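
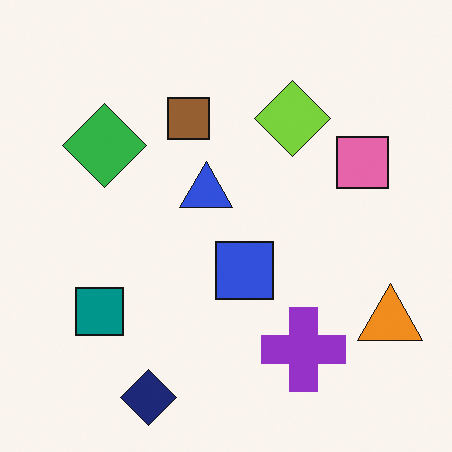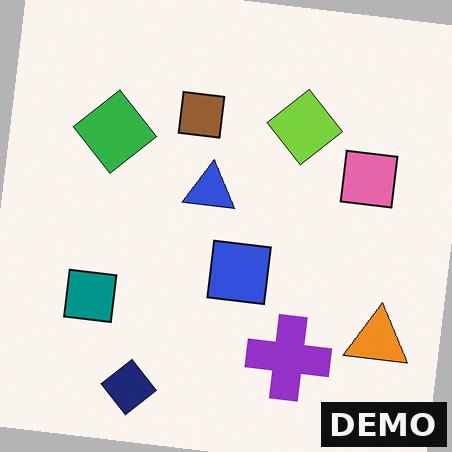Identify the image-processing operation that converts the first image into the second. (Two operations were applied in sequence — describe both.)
The second image is the first rotated clockwise by a few degrees, then watermarked with the text "DEMO" in the lower-right corner.

Every shape is tilted by the same angle and the image corners show triangular fill wedges — a whole-image rotation by a non-right angle. A dark label reading "DEMO" appears in the lower-right corner.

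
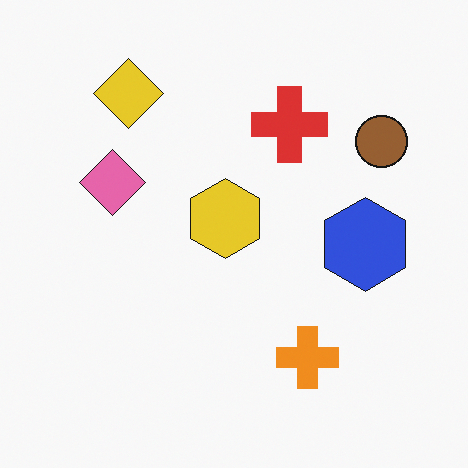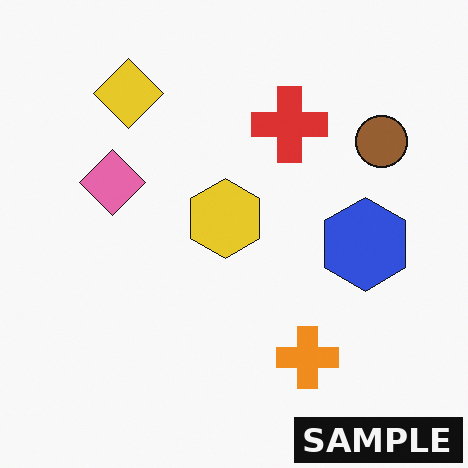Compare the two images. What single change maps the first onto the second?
The transformation is: watermarked with the text "SAMPLE" in the lower-right corner.

A dark label reading "SAMPLE" appears in the lower-right corner.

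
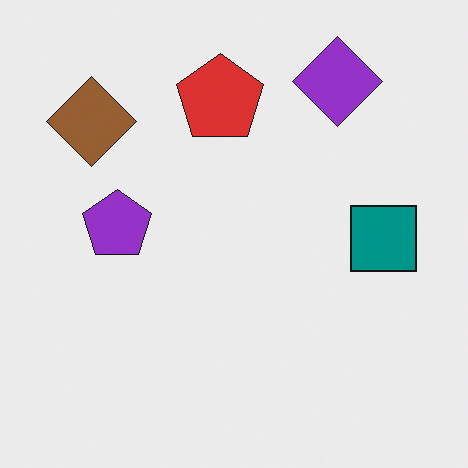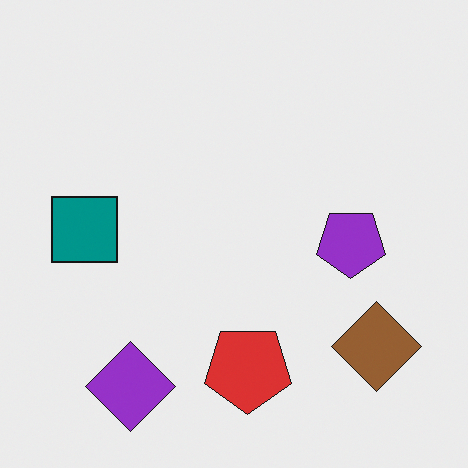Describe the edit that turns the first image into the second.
The transformation is: rotated 180°.

The purple diamond sits in the top-right of the first image and the bottom-left of the second — consistent with a whole-image 180° rotation.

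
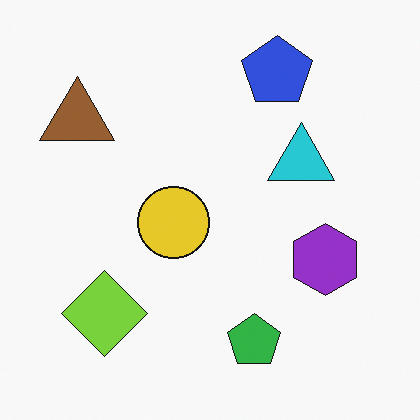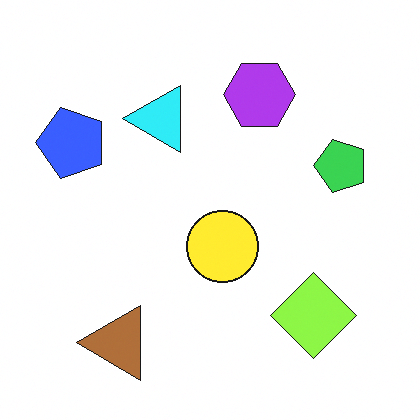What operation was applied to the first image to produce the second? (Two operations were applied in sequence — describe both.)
The transformation is: rotated 90° counter-clockwise, then brightened a little.

The brown triangle sits in the top-left of the first image and the bottom-left of the second — consistent with a whole-image 90° counter-clockwise rotation. Every pixel — background and shapes alike — is uniformly brightened.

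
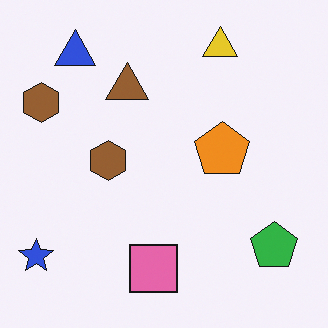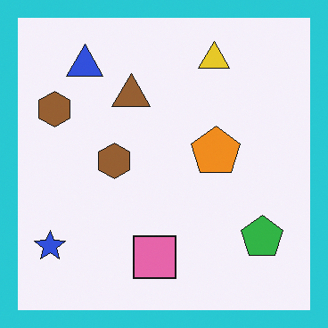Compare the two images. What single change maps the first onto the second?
The second image is the first framed with a cyan border.

A solid cyan frame runs around the edge of the second image, with the content slightly shrunk inside it.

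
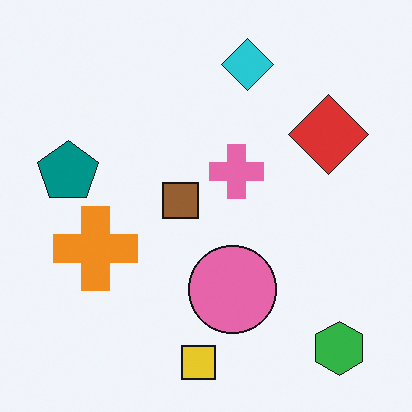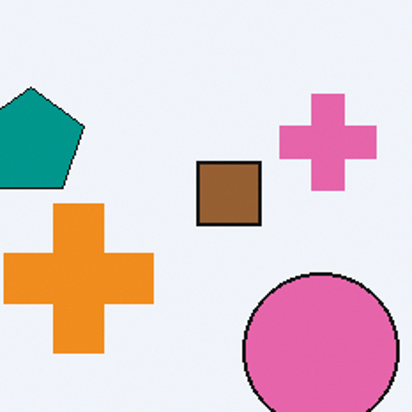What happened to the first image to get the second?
Cropped to a noticeably smaller region and rescaled.

The visible shapes are larger and the field of view is narrower; shapes near the original edges may be partly or wholly outside the frame — a crop-and-rescale.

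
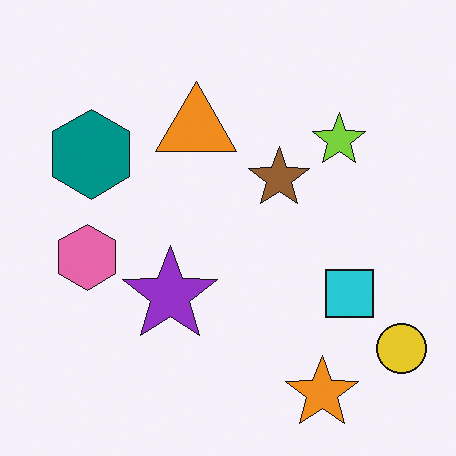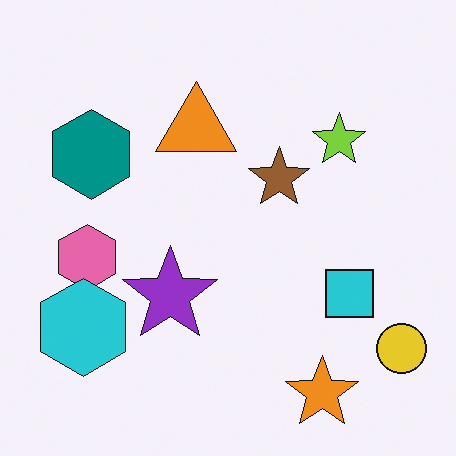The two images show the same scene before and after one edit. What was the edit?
Overlaid with an additional cyan hexagon.

A cyan hexagon appears in the second image that is absent from the first.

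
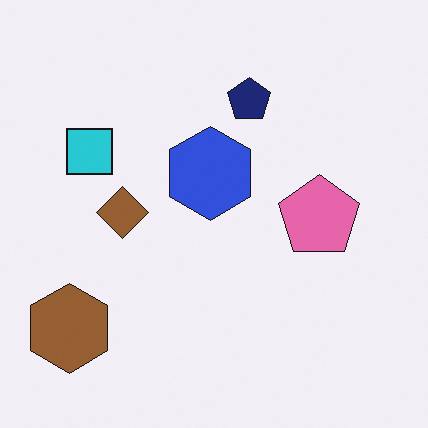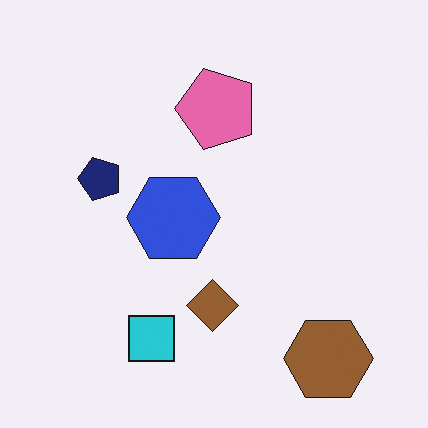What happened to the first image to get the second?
This is the original image rotated 90° counter-clockwise.

The brown hexagon sits in the bottom-left of the first image and the bottom-right of the second — consistent with a whole-image 90° counter-clockwise rotation.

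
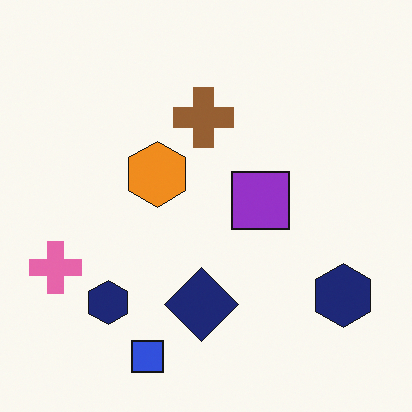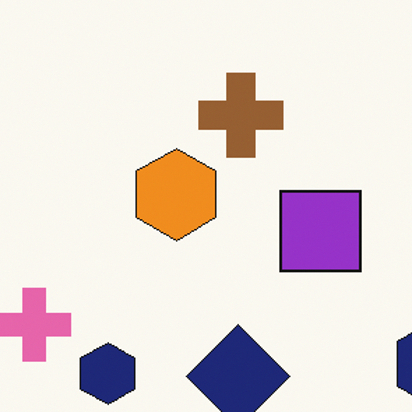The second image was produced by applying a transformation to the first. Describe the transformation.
Cropped to a modestly smaller region and rescaled.

The visible shapes are larger and the field of view is narrower; shapes near the original edges may be partly or wholly outside the frame — a crop-and-rescale.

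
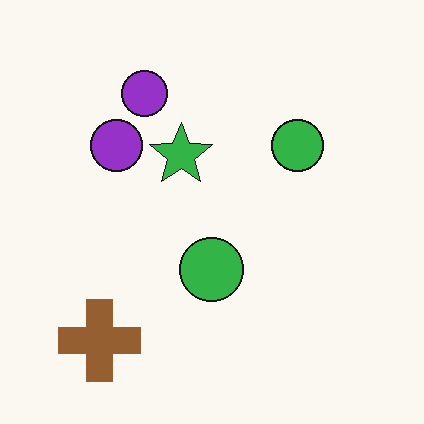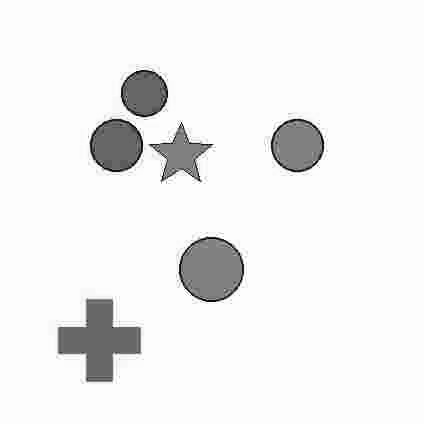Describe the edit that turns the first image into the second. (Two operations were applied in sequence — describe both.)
The second image is the first degraded with heavy JPEG compression, then converted to grayscale.

Blocky 8×8 compression artifacts appear around shape edges and the flat background shows ringing — characteristic JPEG degradation. All color is removed — every shape is now a shade of grey.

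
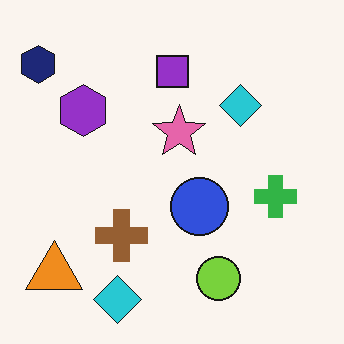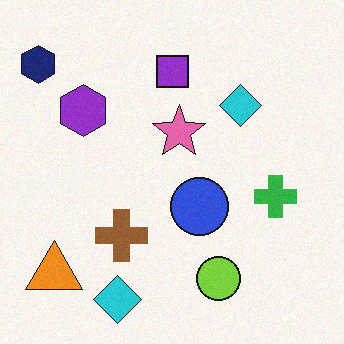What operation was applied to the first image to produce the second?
The second image is the first degraded with a light layer of grain.

Random speckle covers the whole image, including the flat background.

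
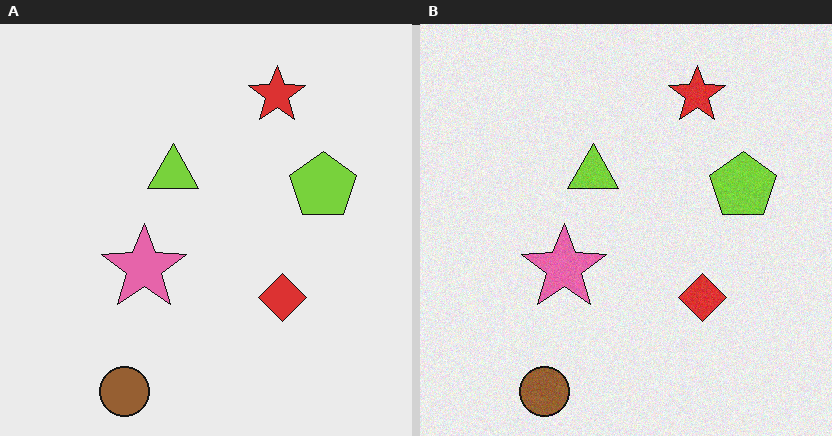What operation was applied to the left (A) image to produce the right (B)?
It was degraded with a light layer of grain.

Random speckle covers the whole image, including the flat background.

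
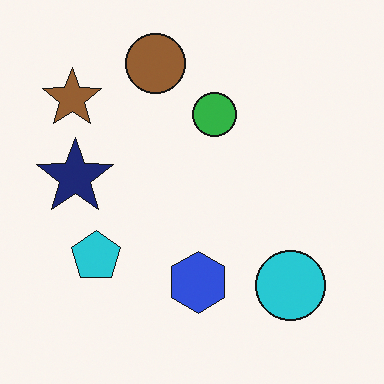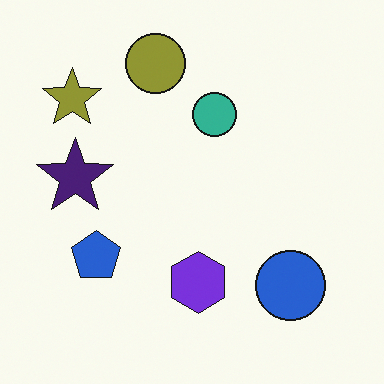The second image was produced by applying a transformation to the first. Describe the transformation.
This is the original image hue-shifted slightly.

Every shape's color has rotated by the same amount around the hue wheel — a uniform hue shift.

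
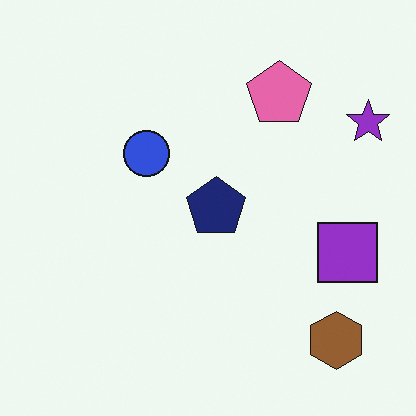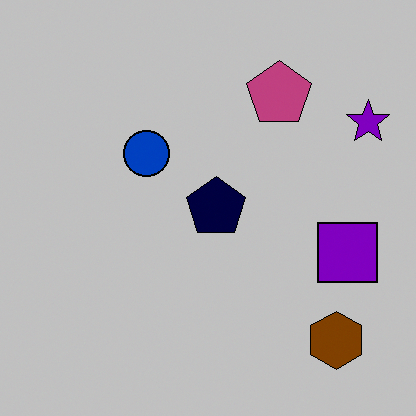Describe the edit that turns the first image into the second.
Heavily posterized to just a handful of flat colors.

Each flat color has snapped to a coarser quantized level — most visibly, the near-white background has dropped to a flat grey.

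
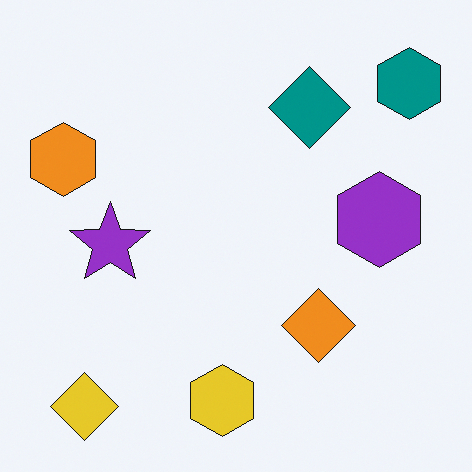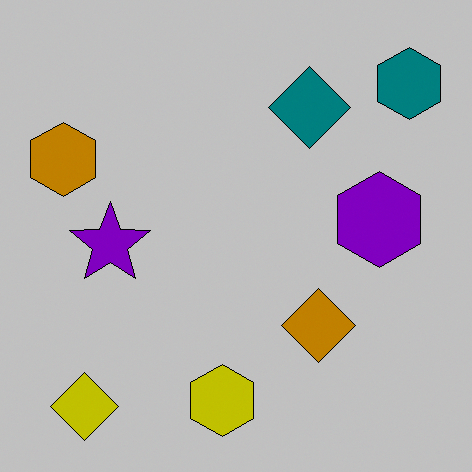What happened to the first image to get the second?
The image was heavily posterized to just a handful of flat colors.

Each flat color has snapped to a coarser quantized level — most visibly, the near-white background has dropped to a flat grey.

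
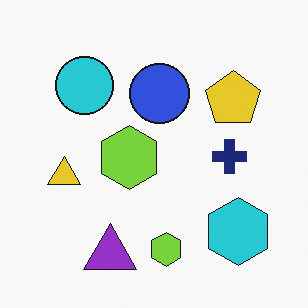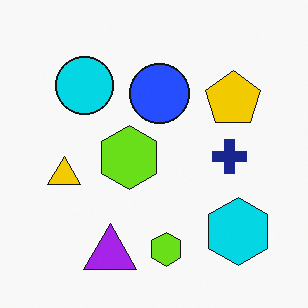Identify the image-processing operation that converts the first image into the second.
The second image is the first slightly oversaturated.

All colors are more vivid — a global saturation change.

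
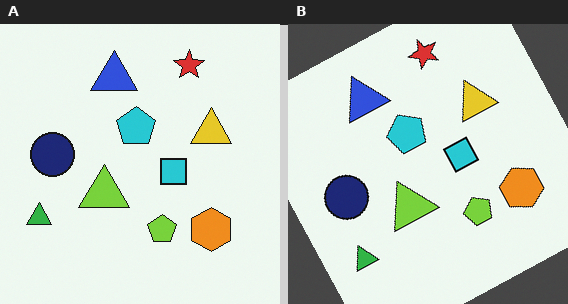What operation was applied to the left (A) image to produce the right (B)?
The right (B) image is the left (A) rotated counter-clockwise by a clearly visible amount.

Every shape is tilted by the same angle and the image corners show triangular fill wedges — a whole-image rotation by a non-right angle.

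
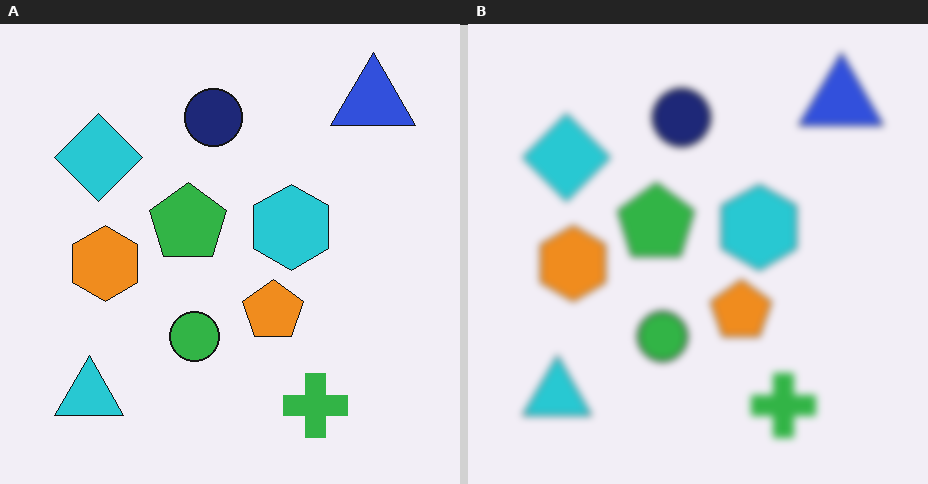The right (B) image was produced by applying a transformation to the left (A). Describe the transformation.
The right (B) image is the left (A) moderately blurred.

Shape edges and outlines are uniformly softened across the whole image.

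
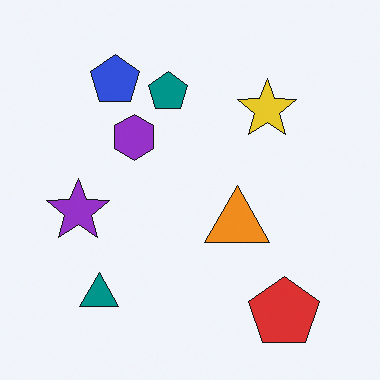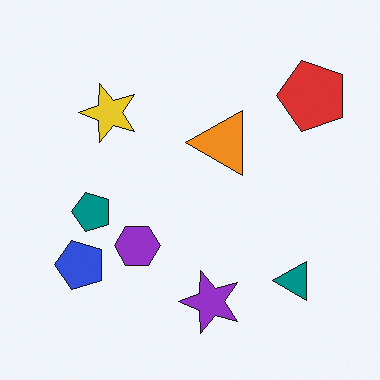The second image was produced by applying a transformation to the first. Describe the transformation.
It was rotated 90° counter-clockwise.

The red pentagon sits in the bottom-right of the first image and the top-right of the second — consistent with a whole-image 90° counter-clockwise rotation.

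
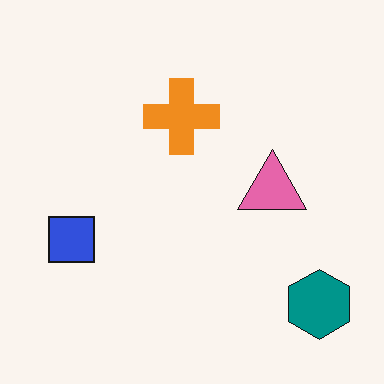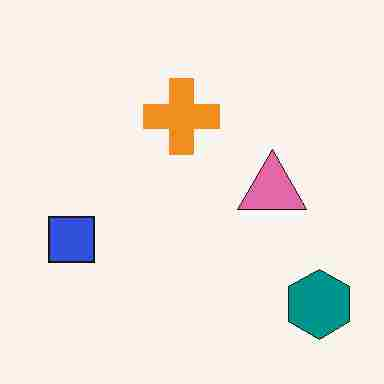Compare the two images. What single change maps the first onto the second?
This is the original image degraded with heavy JPEG compression.

Blocky 8×8 compression artifacts appear around shape edges and the flat background shows ringing — characteristic JPEG degradation.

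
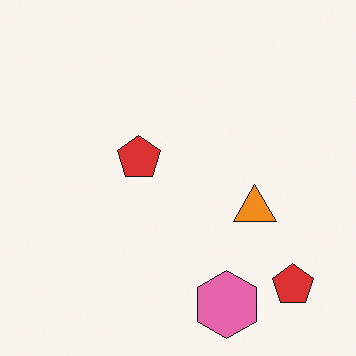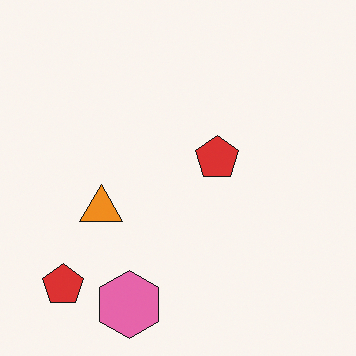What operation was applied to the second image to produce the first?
The image was flipped horizontally (left ↔ right).

The orange triangle is in the left of the second image and the right of the first — shapes on opposite sides of the vertical midline have swapped in a mirror flip.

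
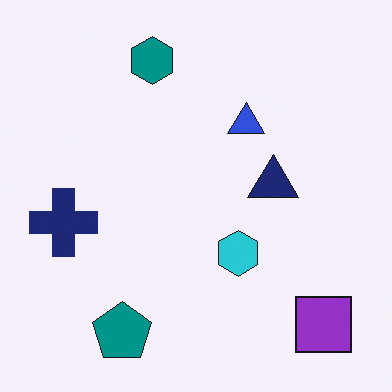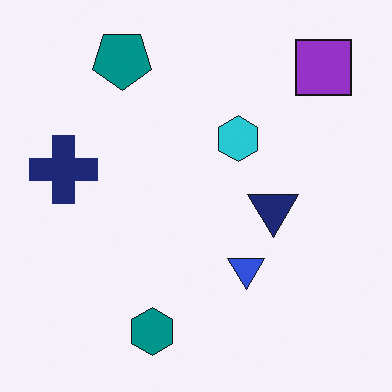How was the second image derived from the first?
It was flipped vertically (top ↔ bottom).

The teal pentagon is in the bottom-left of the first image and the top-left of the second — shapes on opposite sides of the horizontal midline have swapped in a mirror flip.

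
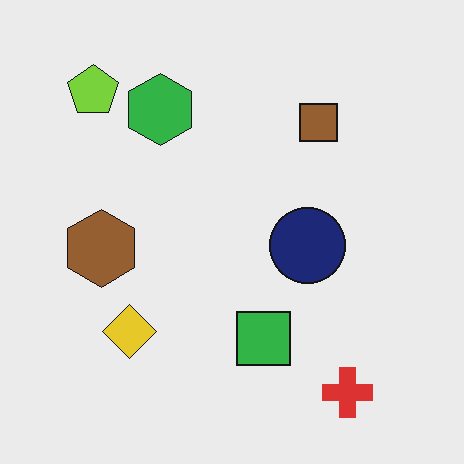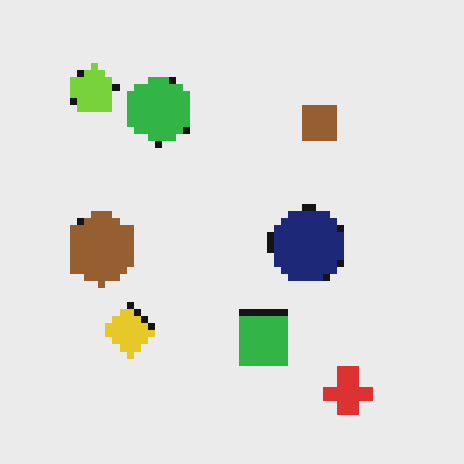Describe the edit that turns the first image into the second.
It was moderately pixelated.

Shapes are reduced to large square blocks; fine edges and outlines are lost — a downscale-then-upscale (mosaic) effect.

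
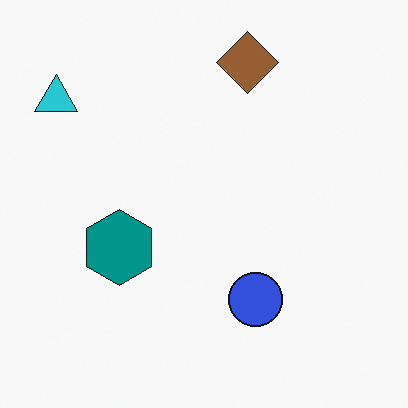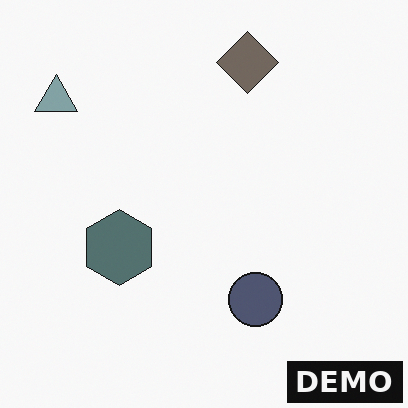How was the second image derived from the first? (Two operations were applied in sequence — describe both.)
It was heavily desaturated, then watermarked with the text "DEMO" in the lower-right corner.

All colors are more muted and greyish — a global saturation change. A dark label reading "DEMO" appears in the lower-right corner.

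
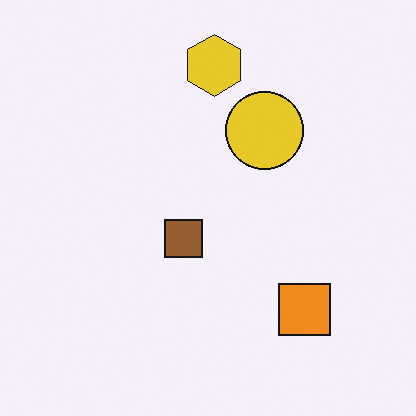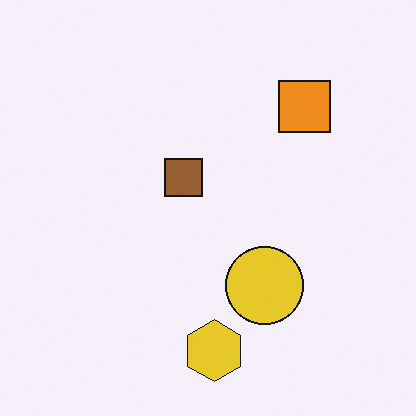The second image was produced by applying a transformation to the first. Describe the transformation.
Flipped vertically (top ↔ bottom).

The yellow hexagon is in the top of the first image and the bottom of the second — shapes on opposite sides of the horizontal midline have swapped in a mirror flip.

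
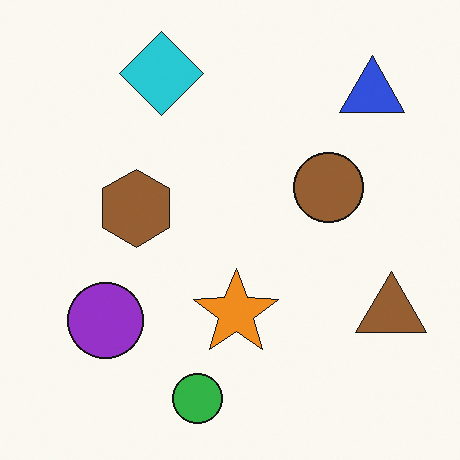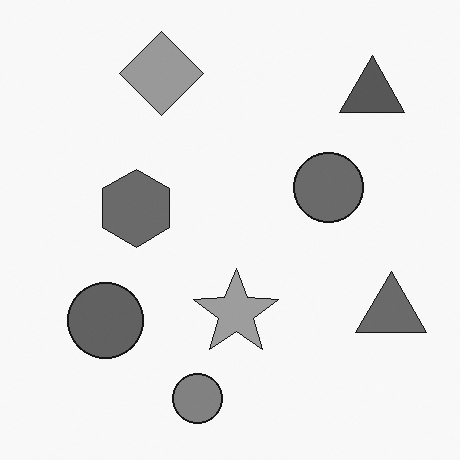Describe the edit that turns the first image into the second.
Converted to grayscale.

All color is removed — every shape is now a shade of grey.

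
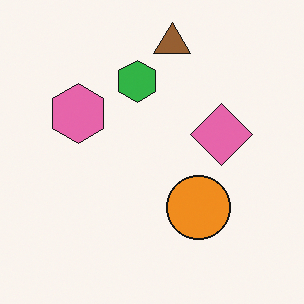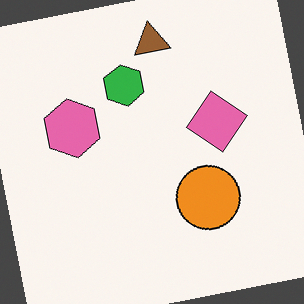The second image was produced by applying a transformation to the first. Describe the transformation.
The second image is the first rotated counter-clockwise by a few degrees.

Every shape is tilted by the same angle and the image corners show triangular fill wedges — a whole-image rotation by a non-right angle.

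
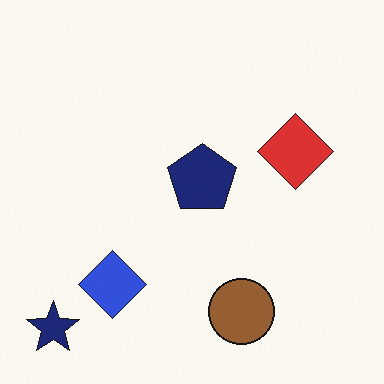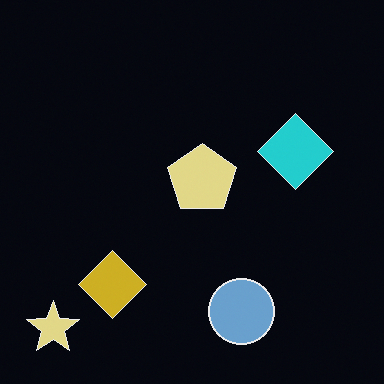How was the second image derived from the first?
It was color-inverted (negative).

The light background has become dark and every shape's color is its complement — a photographic negative.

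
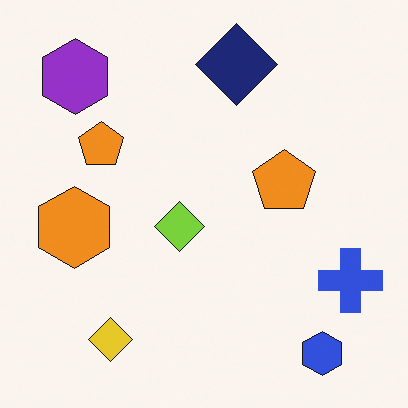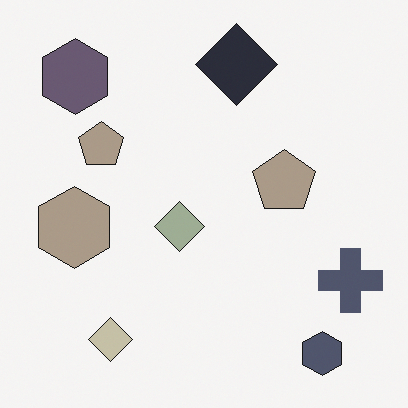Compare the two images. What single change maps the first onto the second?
This is the original image made much more muted (saturation change).

All colors are more muted and greyish — a global saturation change.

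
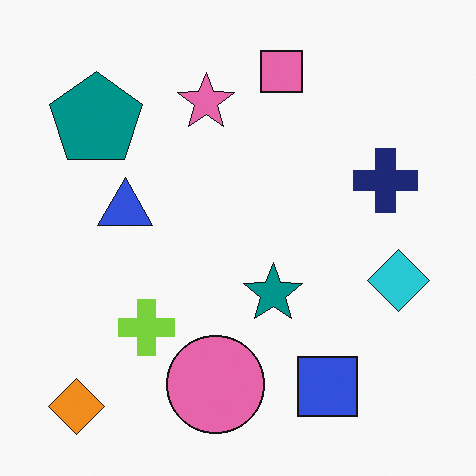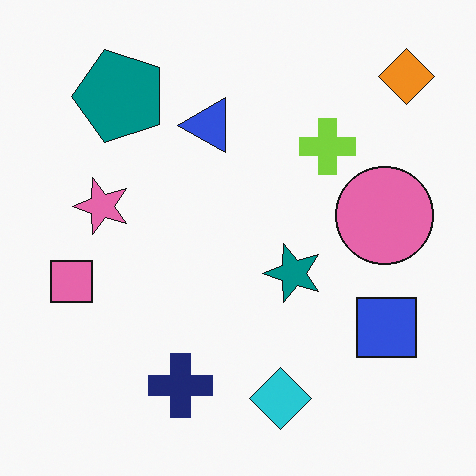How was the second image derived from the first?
Transposed (reflected across the top-left ↔ bottom-right diagonal).

Shapes have swapped their row and column positions — what was in the top-right is now in the bottom-left — a diagonal reflection.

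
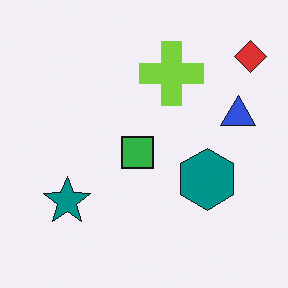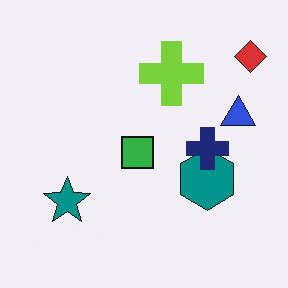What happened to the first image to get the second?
Overlaid with an additional navy cross.

A navy cross appears in the second image that is absent from the first.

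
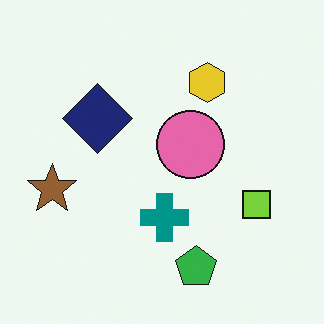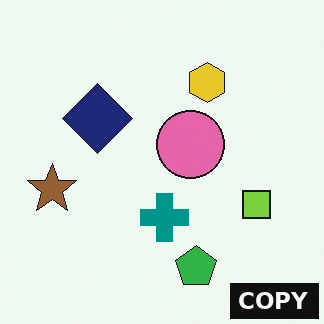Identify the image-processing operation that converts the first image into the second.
The second image is the first watermarked with the text "COPY" in the lower-right corner.

A dark label reading "COPY" appears in the lower-right corner.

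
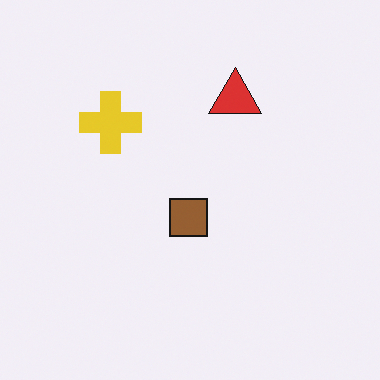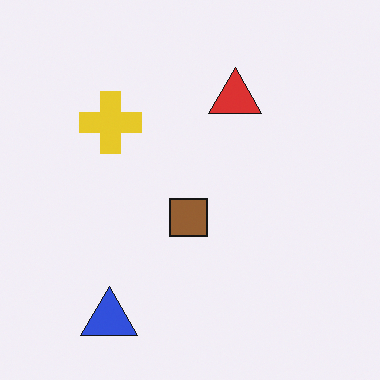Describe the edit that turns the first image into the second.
This is the original image overlaid with an additional blue triangle.

A blue triangle appears in the second image that is absent from the first.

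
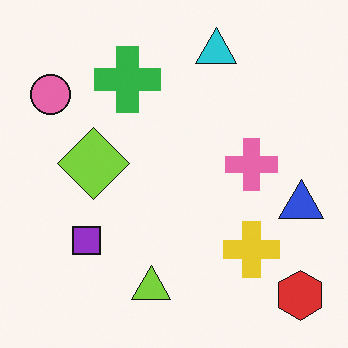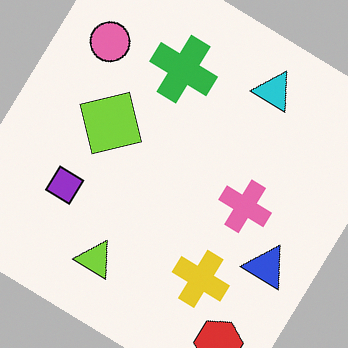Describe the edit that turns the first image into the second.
The transformation is: rotated clockwise by a large amount — several tens of degrees.

Every shape is tilted by the same angle and the image corners show triangular fill wedges — a whole-image rotation by a non-right angle.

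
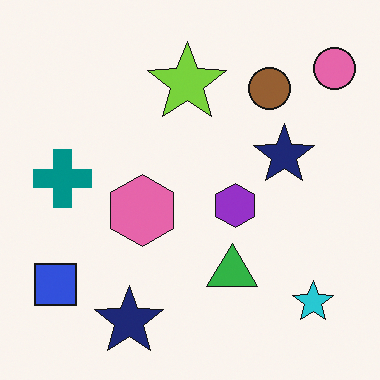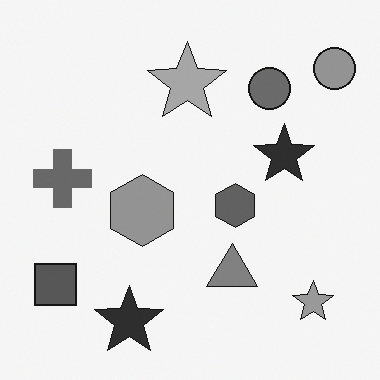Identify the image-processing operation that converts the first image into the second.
This is the original image converted to grayscale.

All color is removed — every shape is now a shade of grey.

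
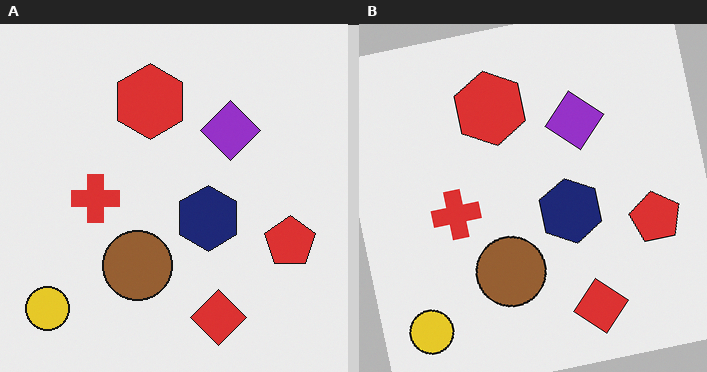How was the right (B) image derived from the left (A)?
The image was rotated counter-clockwise by a small amount.

Every shape is tilted by the same angle and the image corners show triangular fill wedges — a whole-image rotation by a non-right angle.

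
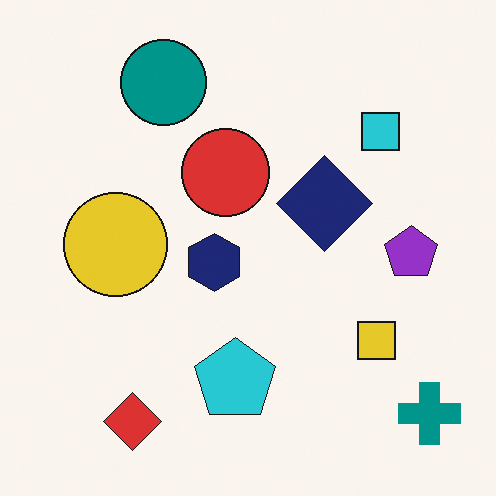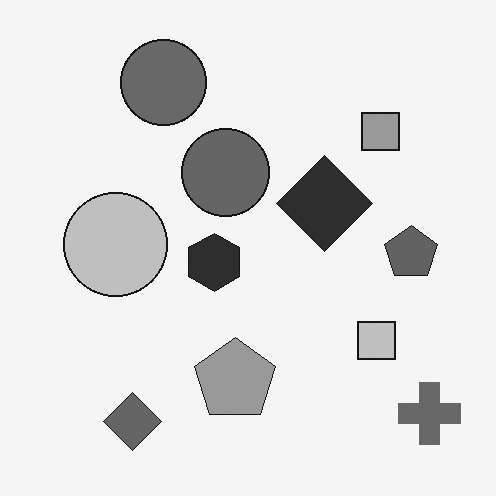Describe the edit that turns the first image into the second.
The image was converted to grayscale.

All color is removed — every shape is now a shade of grey.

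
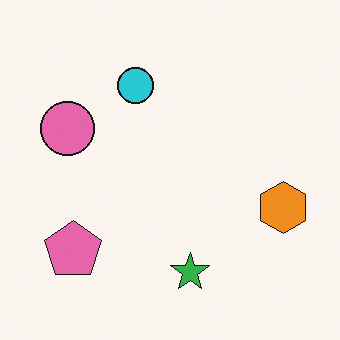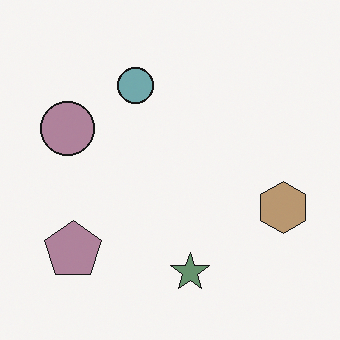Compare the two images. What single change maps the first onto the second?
Made much more muted (saturation change).

All colors are more muted and greyish — a global saturation change.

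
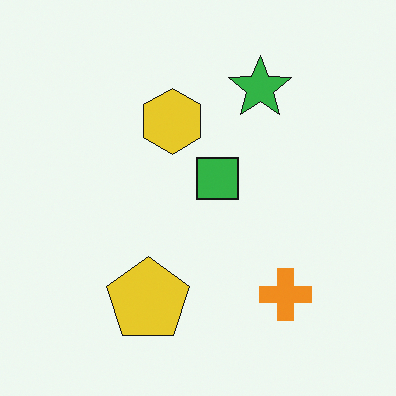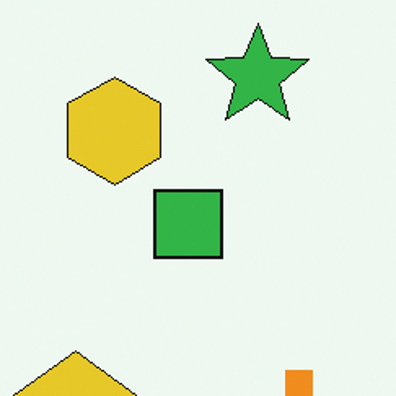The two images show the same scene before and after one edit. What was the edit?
Cropped tightly and scaled back up.

The visible shapes are larger and the field of view is narrower; shapes near the original edges may be partly or wholly outside the frame — a crop-and-rescale.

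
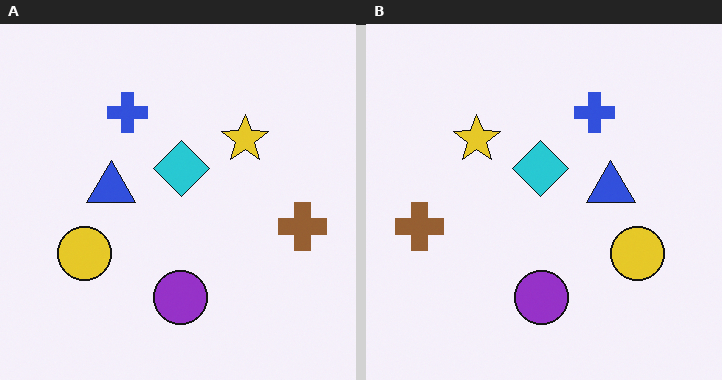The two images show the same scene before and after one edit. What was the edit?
Flipped horizontally (left ↔ right).

The brown cross is in the right of the left (A) image and the left of the right (B) — shapes on opposite sides of the vertical midline have swapped in a mirror flip.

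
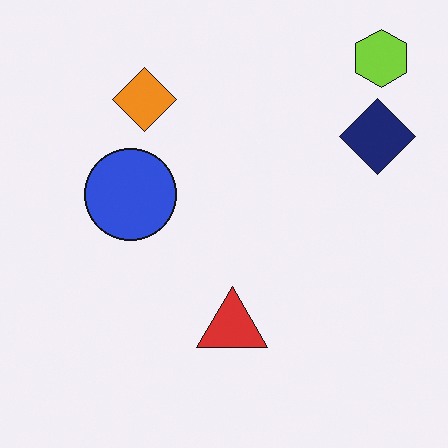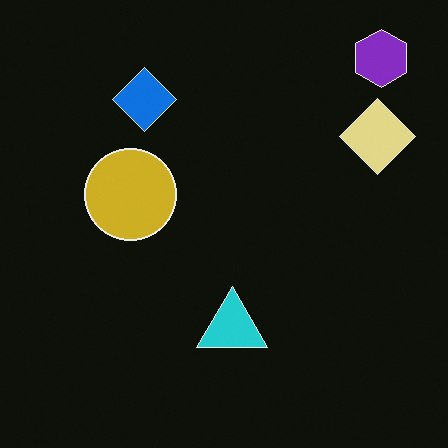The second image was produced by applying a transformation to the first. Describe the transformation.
The transformation is: color-inverted (negative).

The light background has become dark and every shape's color is its complement — a photographic negative.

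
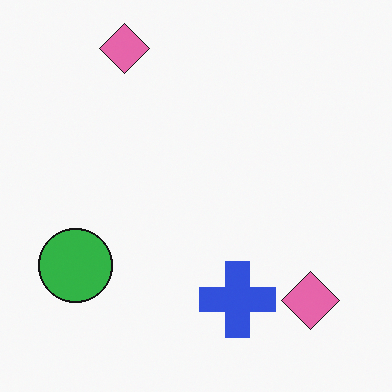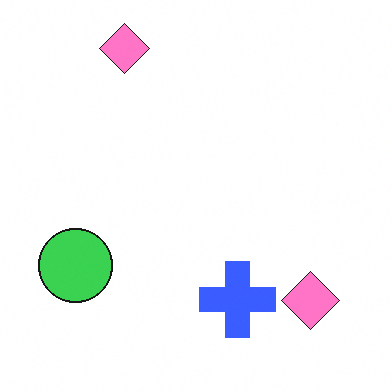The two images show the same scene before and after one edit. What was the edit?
The transformation is: brightened a little.

Every pixel — background and shapes alike — is uniformly brightened.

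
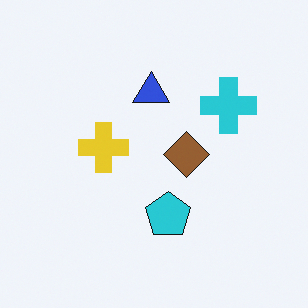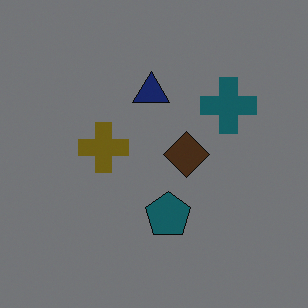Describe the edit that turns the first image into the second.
Darkened a lot.

Every pixel — background and shapes alike — is uniformly darkened.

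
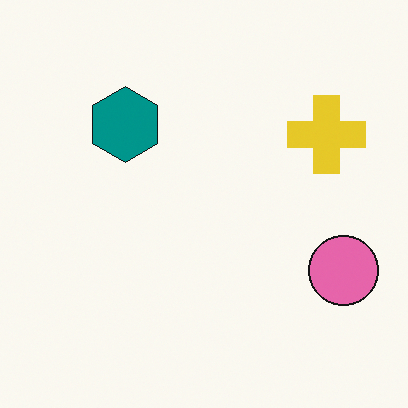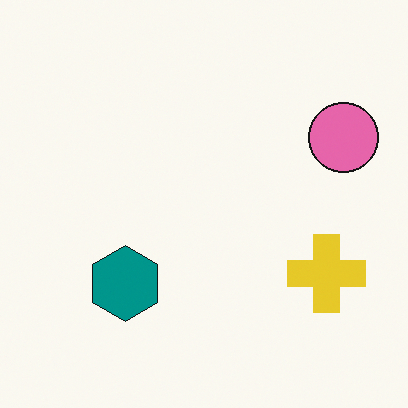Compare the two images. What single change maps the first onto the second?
The second image is the first flipped vertically (top ↔ bottom).

The teal hexagon is in the top-left of the first image and the bottom-left of the second — shapes on opposite sides of the horizontal midline have swapped in a mirror flip.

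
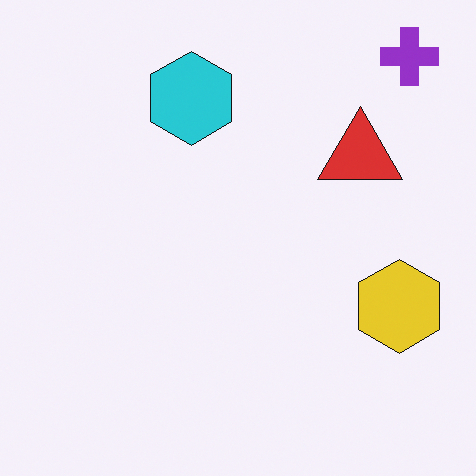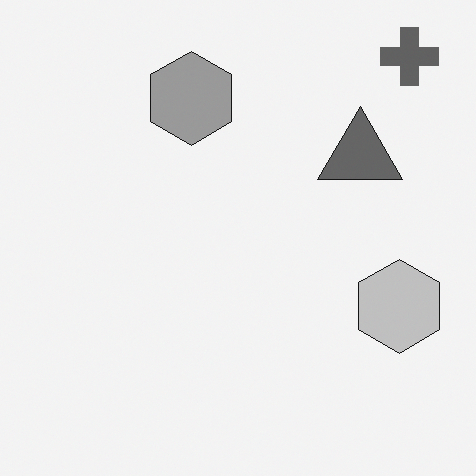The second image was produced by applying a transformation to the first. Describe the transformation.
The image was converted to grayscale.

All color is removed — every shape is now a shade of grey.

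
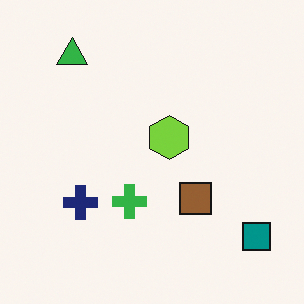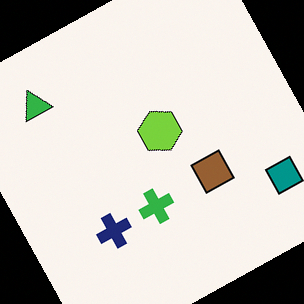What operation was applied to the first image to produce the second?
This is the original image rotated counter-clockwise by a clearly visible amount.

Every shape is tilted by the same angle and the image corners show triangular fill wedges — a whole-image rotation by a non-right angle.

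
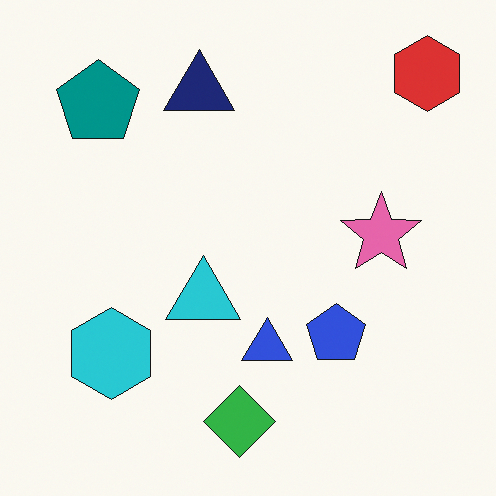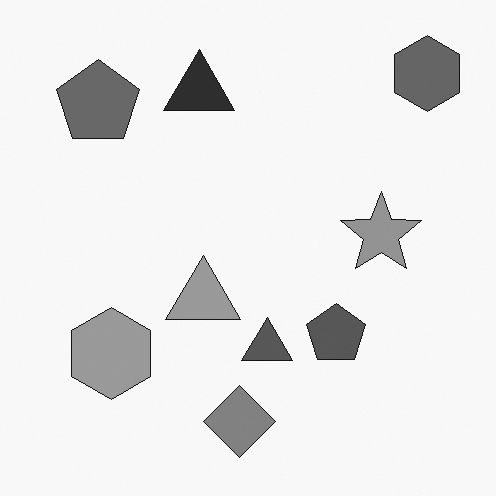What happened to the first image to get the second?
The second image is the first converted to grayscale.

All color is removed — every shape is now a shade of grey.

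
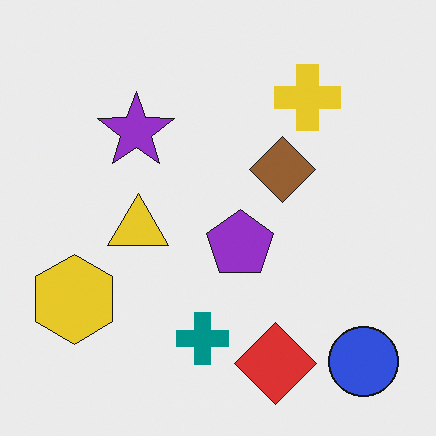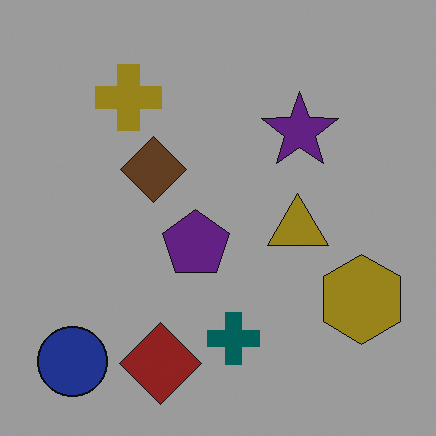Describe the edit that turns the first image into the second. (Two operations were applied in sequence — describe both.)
Flipped horizontally (left ↔ right), then substantially darkened.

The blue circle is in the bottom-right of the first image and the bottom-left of the second — shapes on opposite sides of the vertical midline have swapped in a mirror flip. Every pixel — background and shapes alike — is uniformly darkened.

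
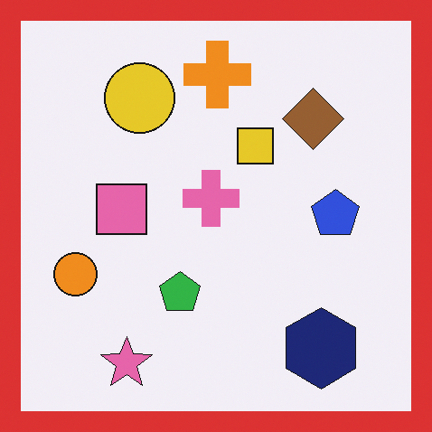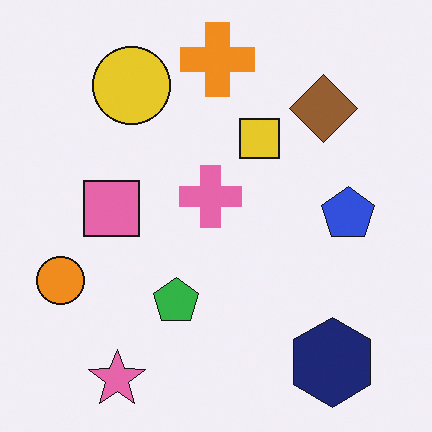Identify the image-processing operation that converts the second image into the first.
The image was framed with a red border.

A solid red frame runs around the edge of the first image, with the content slightly shrunk inside it.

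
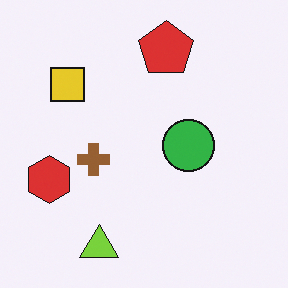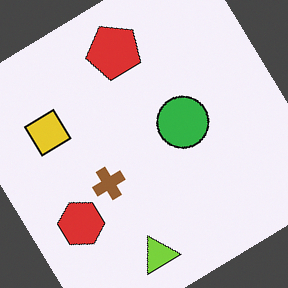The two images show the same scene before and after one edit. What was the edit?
It was rotated counter-clockwise by a large amount — several tens of degrees.

Every shape is tilted by the same angle and the image corners show triangular fill wedges — a whole-image rotation by a non-right angle.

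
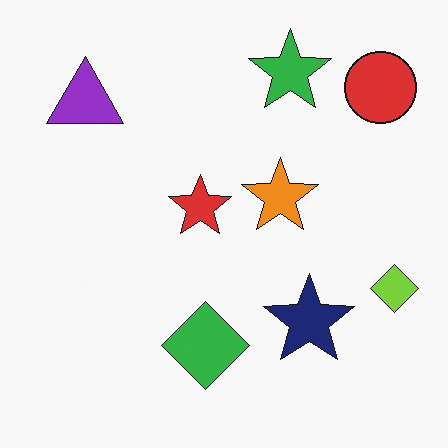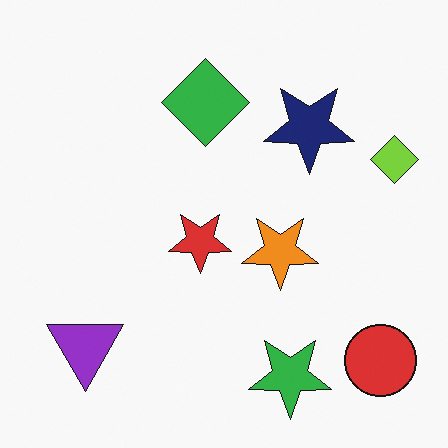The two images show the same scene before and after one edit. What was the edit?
The image was flipped vertically (top ↔ bottom).

The green star is in the top of the first image and the bottom of the second — shapes on opposite sides of the horizontal midline have swapped in a mirror flip.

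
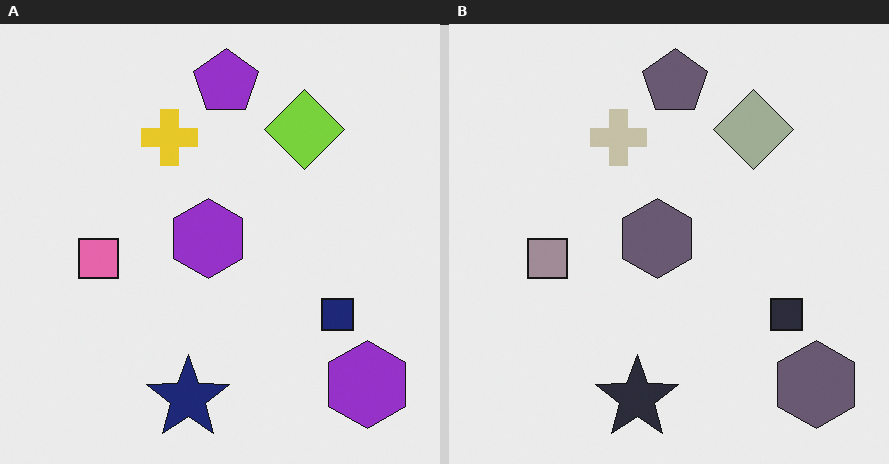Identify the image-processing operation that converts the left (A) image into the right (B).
It was heavily desaturated.

All colors are more muted and greyish — a global saturation change.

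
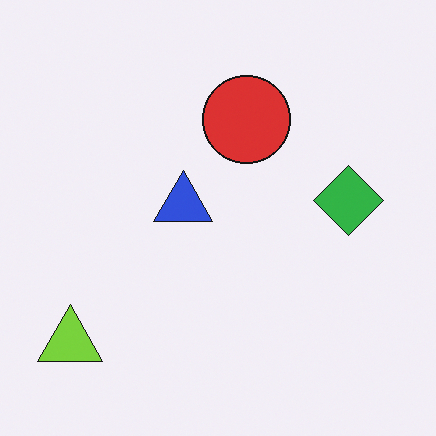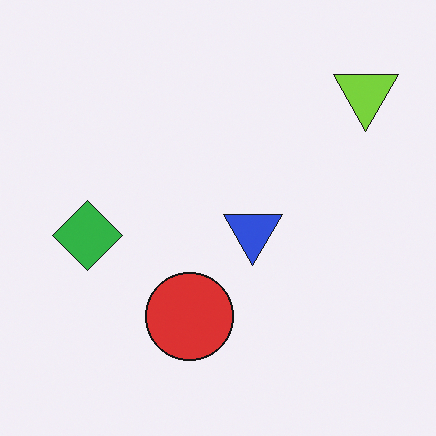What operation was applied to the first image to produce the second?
The transformation is: rotated 180°.

The lime triangle sits in the bottom-left of the first image and the top-right of the second — consistent with a whole-image 180° rotation.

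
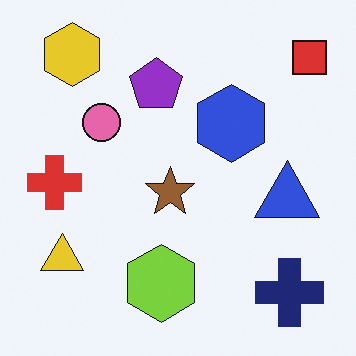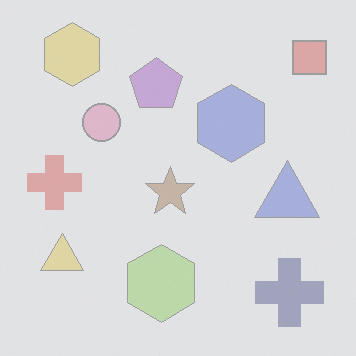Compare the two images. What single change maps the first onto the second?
Washed out (contrast reduced).

Tones are pushed toward mid-grey across the whole image — a global contrast change.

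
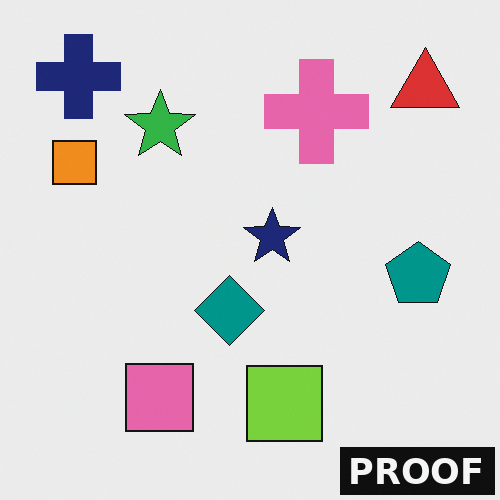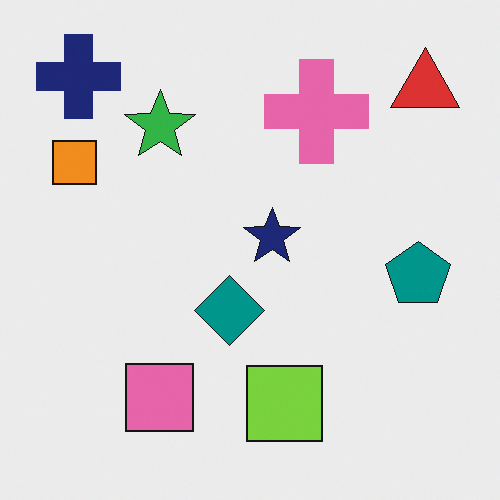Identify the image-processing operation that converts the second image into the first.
The transformation is: watermarked with the text "PROOF" in the lower-right corner.

A dark label reading "PROOF" appears in the lower-right corner.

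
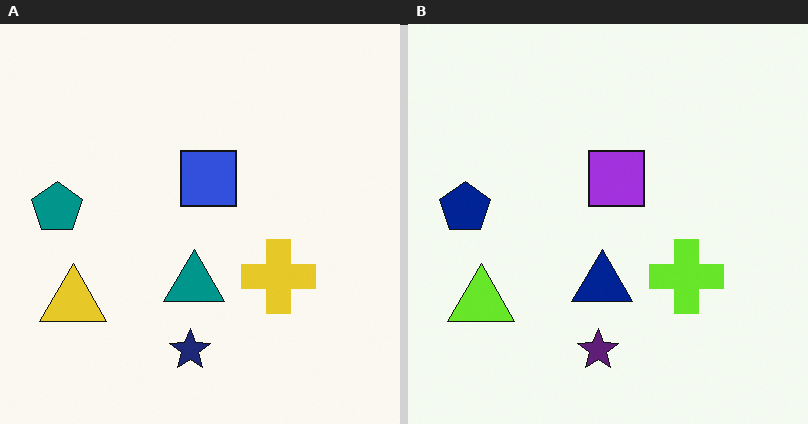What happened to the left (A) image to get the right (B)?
The image was hue-shifted slightly.

Every shape's color has rotated by the same amount around the hue wheel — a uniform hue shift.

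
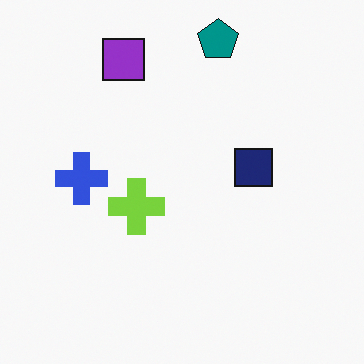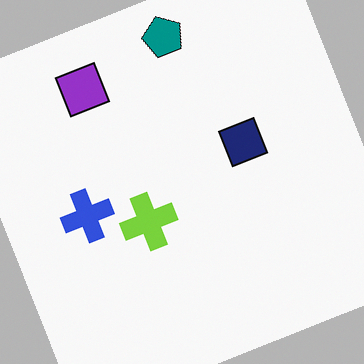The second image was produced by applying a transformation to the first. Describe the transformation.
The second image is the first rotated counter-clockwise by a moderate amount.

Every shape is tilted by the same angle and the image corners show triangular fill wedges — a whole-image rotation by a non-right angle.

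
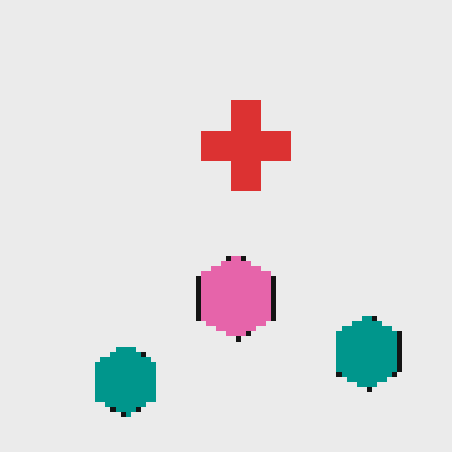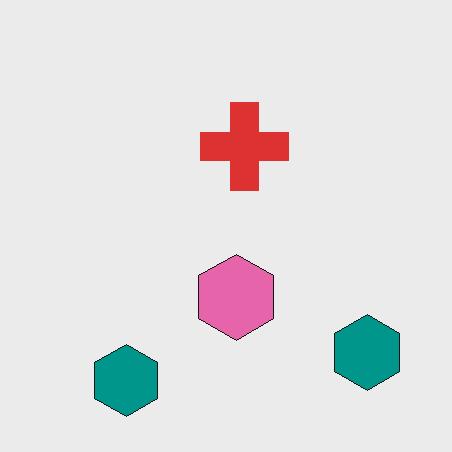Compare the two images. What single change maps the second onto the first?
The transformation is: mildly pixelated.

Shapes are reduced to large square blocks; fine edges and outlines are lost — a downscale-then-upscale (mosaic) effect.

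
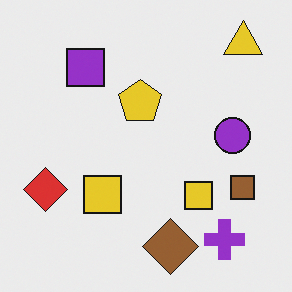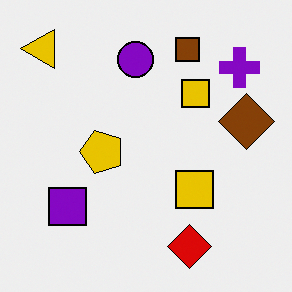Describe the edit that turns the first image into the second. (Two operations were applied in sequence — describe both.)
The image was rotated 90° counter-clockwise, then given slightly increased contrast.

The yellow triangle sits in the top-right of the first image and the top-left of the second — consistent with a whole-image 90° counter-clockwise rotation. Tones are pushed away from mid-grey across the whole image — a global contrast change.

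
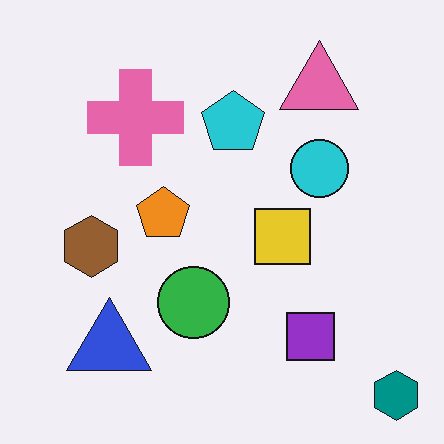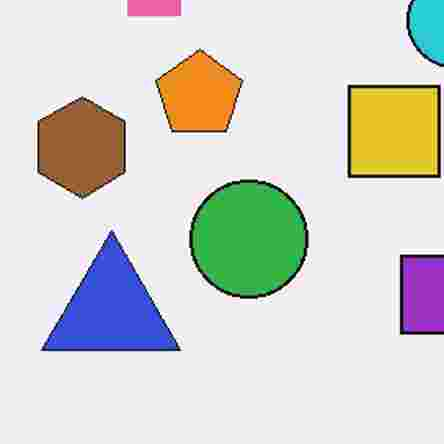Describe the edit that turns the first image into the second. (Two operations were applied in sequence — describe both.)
The transformation is: cropped to a noticeably smaller region and rescaled, then heavily JPEG-compressed with obvious blocking artifacts.

The visible shapes are larger and the field of view is narrower; shapes near the original edges may be partly or wholly outside the frame — a crop-and-rescale. Blocky 8×8 compression artifacts appear around shape edges and the flat background shows ringing — characteristic JPEG degradation.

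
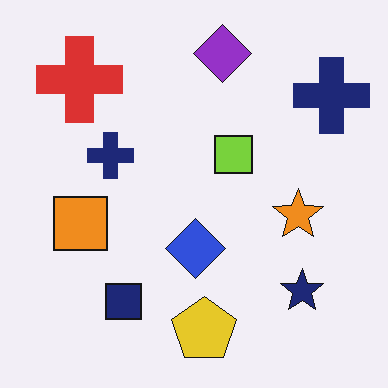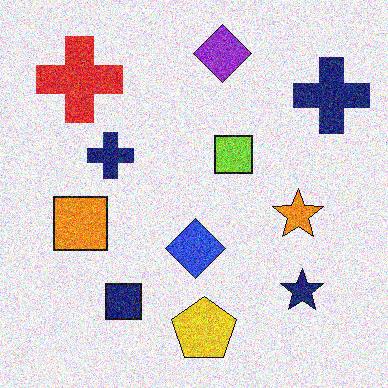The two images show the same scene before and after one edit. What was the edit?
This is the original image degraded with heavy additive noise.

Random speckle covers the whole image, including the flat background.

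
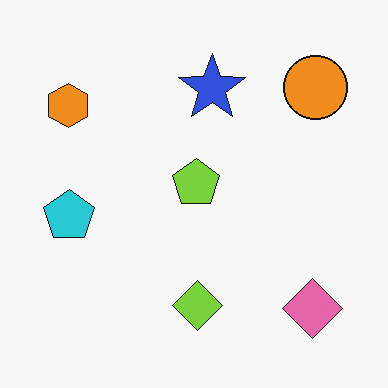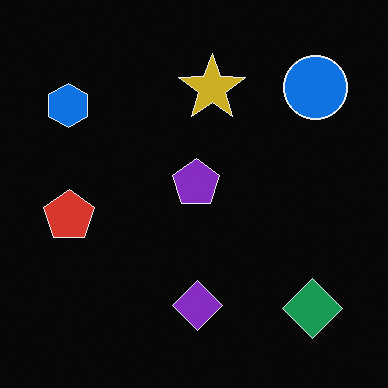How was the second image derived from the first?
It was color-inverted (negative).

The light background has become dark and every shape's color is its complement — a photographic negative.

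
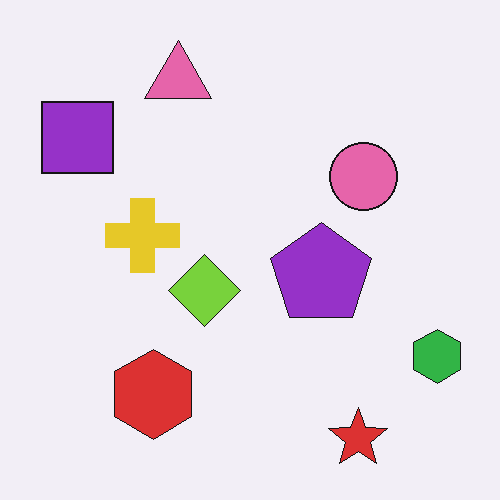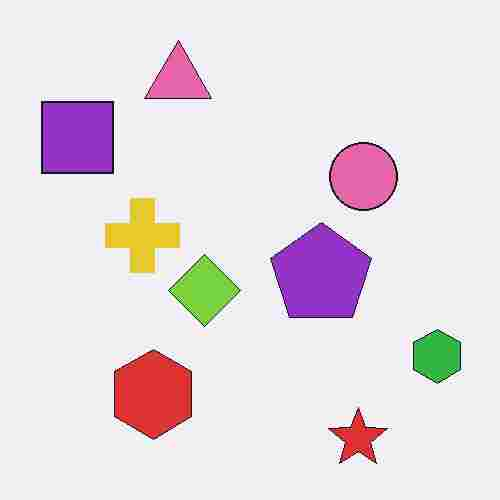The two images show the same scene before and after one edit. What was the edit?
The transformation is: degraded with heavy JPEG compression.

Blocky 8×8 compression artifacts appear around shape edges and the flat background shows ringing — characteristic JPEG degradation.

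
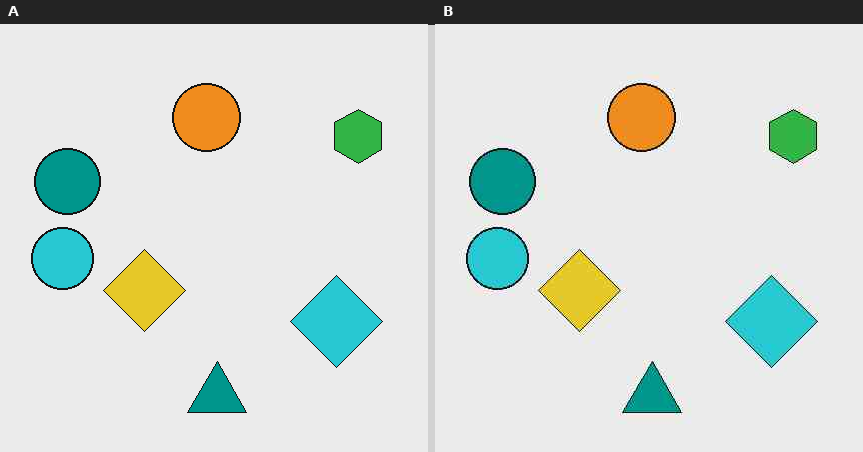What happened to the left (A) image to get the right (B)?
This is the original image JPEG-compressed with visible artifacts.

Blocky 8×8 compression artifacts appear around shape edges and the flat background shows ringing — characteristic JPEG degradation.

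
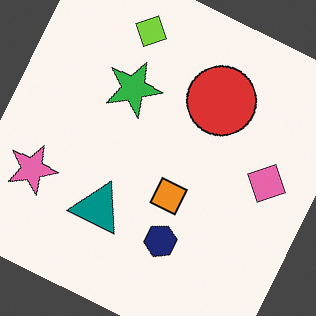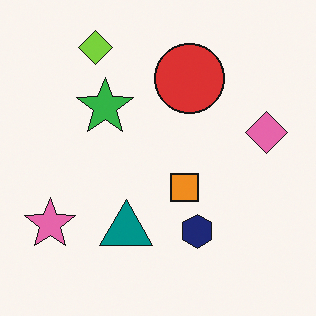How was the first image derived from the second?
The image was rotated clockwise by a clearly visible amount.

Every shape is tilted by the same angle and the image corners show triangular fill wedges — a whole-image rotation by a non-right angle.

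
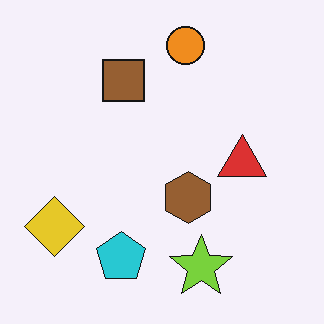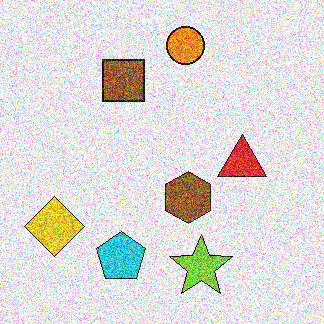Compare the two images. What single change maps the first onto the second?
The second image is the first degraded with a thick layer of grain.

Random speckle covers the whole image, including the flat background.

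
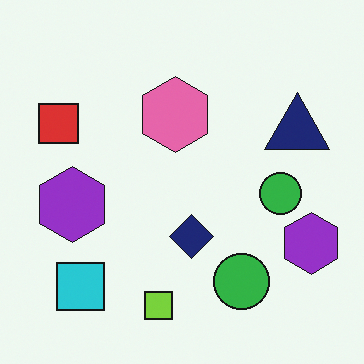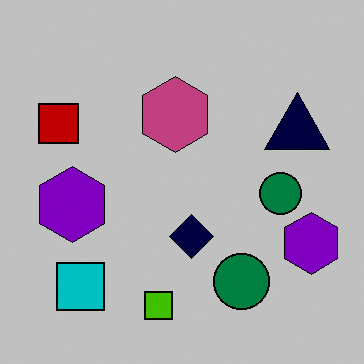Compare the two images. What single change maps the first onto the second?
The second image is the first heavily posterized to just a handful of flat colors.

Each flat color has snapped to a coarser quantized level — most visibly, the near-white background has dropped to a flat grey.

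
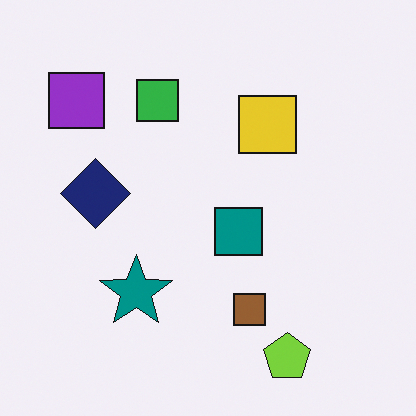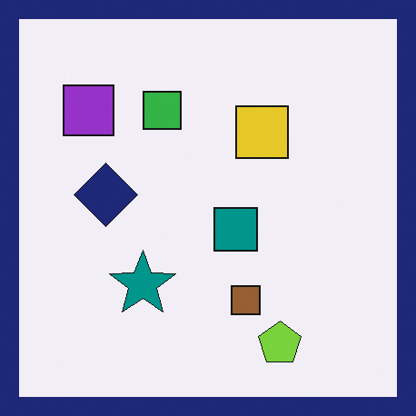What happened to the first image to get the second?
It was framed with a navy border.

A solid navy frame runs around the edge of the second image, with the content slightly shrunk inside it.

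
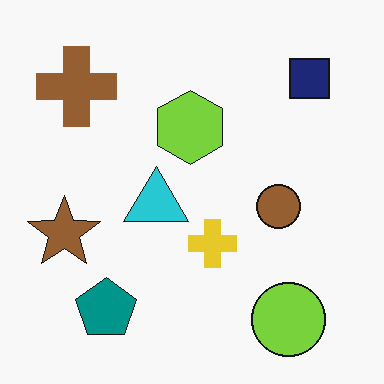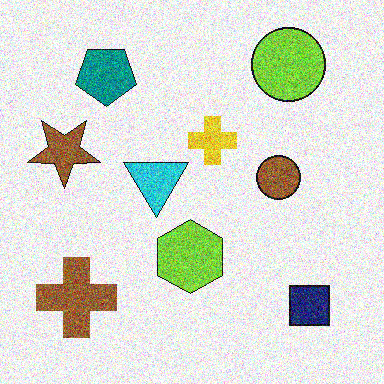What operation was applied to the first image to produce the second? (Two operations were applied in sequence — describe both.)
The image was flipped vertically (top ↔ bottom), then degraded with a thick layer of grain.

The lime circle is in the bottom-right of the first image and the top-right of the second — shapes on opposite sides of the horizontal midline have swapped in a mirror flip. Random speckle covers the whole image, including the flat background.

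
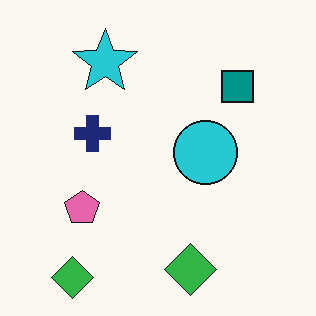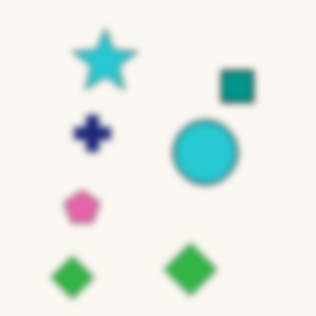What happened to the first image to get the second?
The image was noticeably gaussian-blurred.

Shape edges and outlines are uniformly softened across the whole image.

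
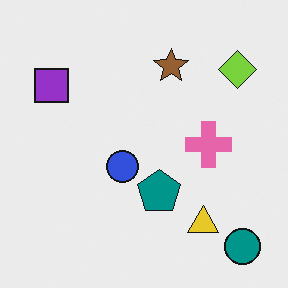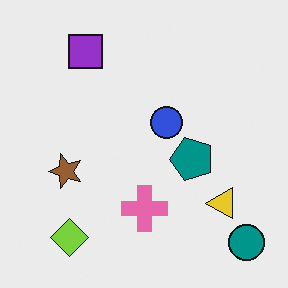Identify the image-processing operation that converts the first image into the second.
The second image is the first transposed (reflected across the top-left ↔ bottom-right diagonal).

Shapes have swapped their row and column positions — what was in the top-right is now in the bottom-left — a diagonal reflection.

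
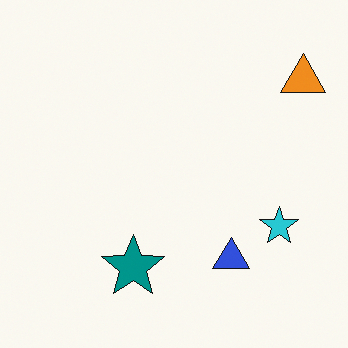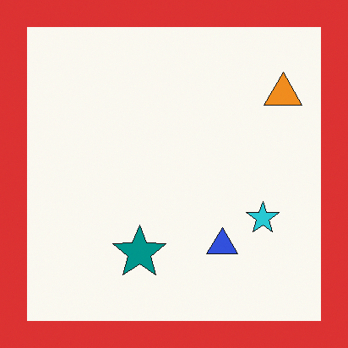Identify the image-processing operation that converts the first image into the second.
The transformation is: framed with a red border.

A solid red frame runs around the edge of the second image, with the content slightly shrunk inside it.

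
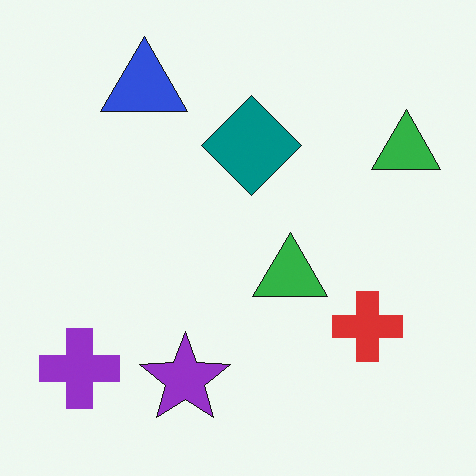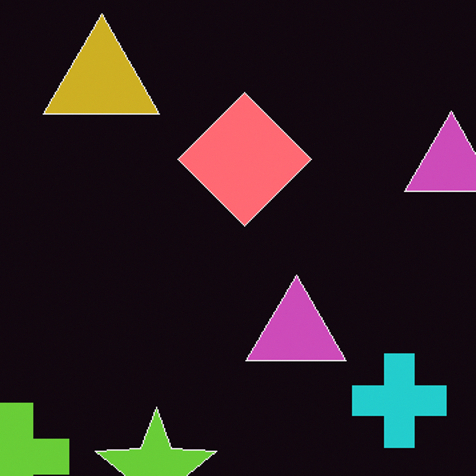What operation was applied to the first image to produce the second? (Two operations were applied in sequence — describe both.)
The image was cropped slightly and scaled back up, then color-inverted (negative).

The visible shapes are larger and the field of view is narrower; shapes near the original edges may be partly or wholly outside the frame — a crop-and-rescale. The light background has become dark and every shape's color is its complement — a photographic negative.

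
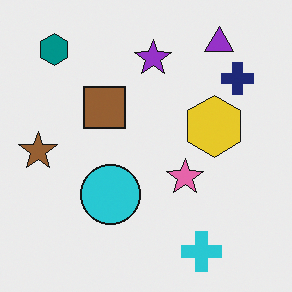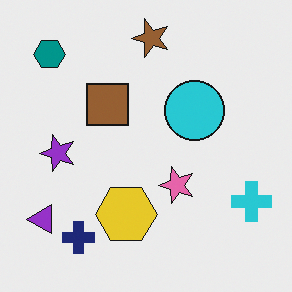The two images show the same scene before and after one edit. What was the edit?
This is the original image transposed (reflected across the top-left ↔ bottom-right diagonal).

Shapes have swapped their row and column positions — what was in the top-right is now in the bottom-left — a diagonal reflection.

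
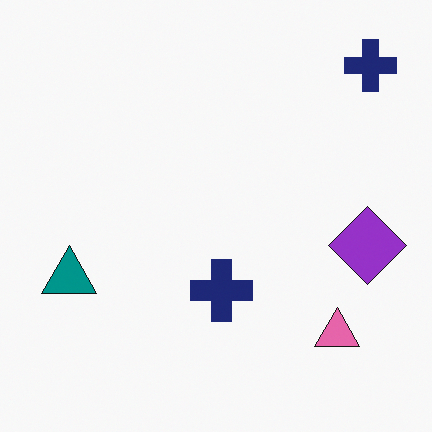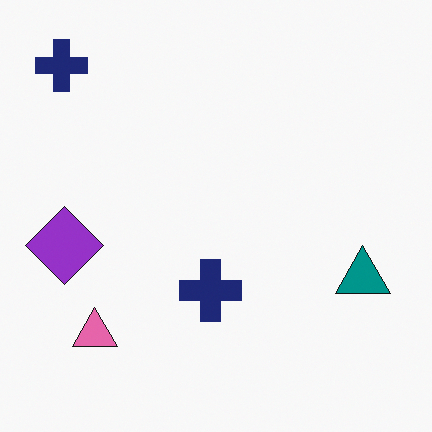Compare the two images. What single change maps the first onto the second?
The image was flipped horizontally (left ↔ right).

The purple diamond is in the right of the first image and the left of the second — shapes on opposite sides of the vertical midline have swapped in a mirror flip.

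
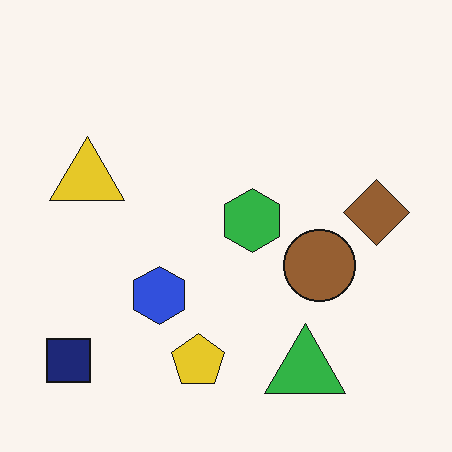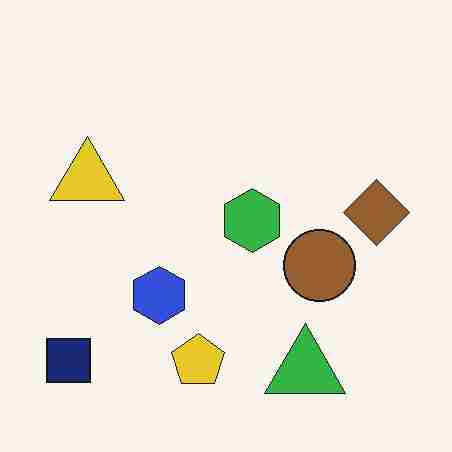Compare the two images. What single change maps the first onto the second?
The transformation is: heavily JPEG-compressed with obvious blocking artifacts.

Blocky 8×8 compression artifacts appear around shape edges and the flat background shows ringing — characteristic JPEG degradation.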